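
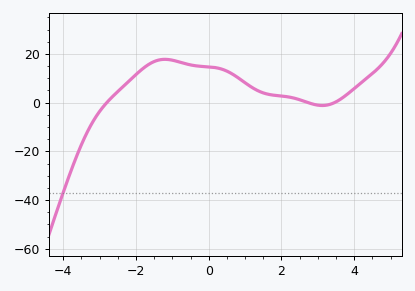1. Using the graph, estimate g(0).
14.7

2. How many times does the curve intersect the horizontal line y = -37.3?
1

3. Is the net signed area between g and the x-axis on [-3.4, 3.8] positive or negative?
positive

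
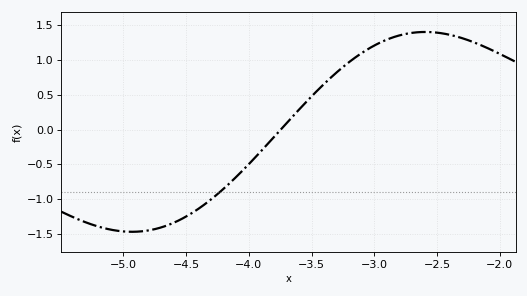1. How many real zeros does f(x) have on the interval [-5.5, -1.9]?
1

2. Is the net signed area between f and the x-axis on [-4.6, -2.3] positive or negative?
positive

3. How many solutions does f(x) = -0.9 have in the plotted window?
1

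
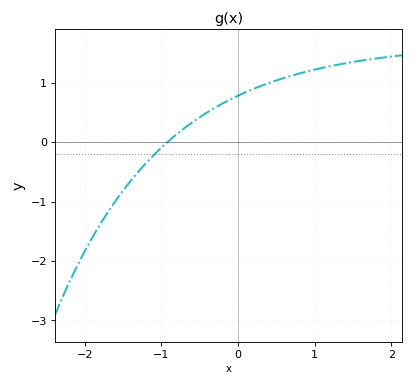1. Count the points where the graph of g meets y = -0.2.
1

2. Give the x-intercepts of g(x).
-0.92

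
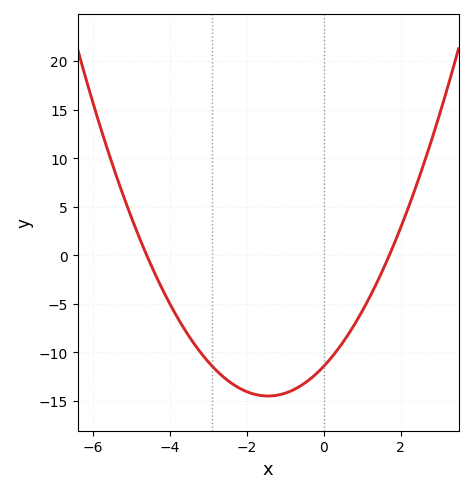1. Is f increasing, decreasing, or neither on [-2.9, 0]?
neither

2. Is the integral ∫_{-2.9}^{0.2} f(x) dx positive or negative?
negative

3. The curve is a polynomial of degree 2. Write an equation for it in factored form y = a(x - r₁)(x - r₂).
y = 1.46(x + 4.6)(x - 1.7)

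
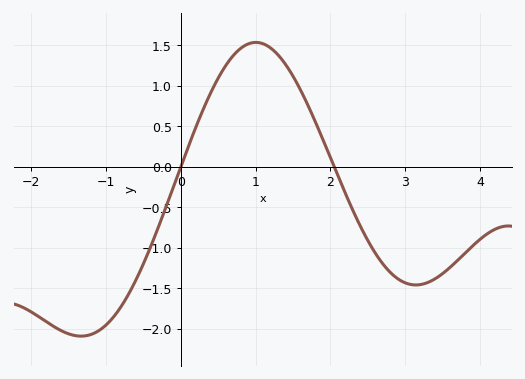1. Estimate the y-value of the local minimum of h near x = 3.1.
-1.46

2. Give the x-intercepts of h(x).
0, 2.05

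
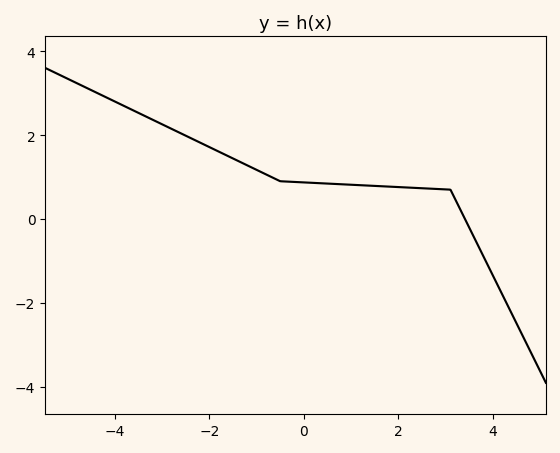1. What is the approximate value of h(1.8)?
0.8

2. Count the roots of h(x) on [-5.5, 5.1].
1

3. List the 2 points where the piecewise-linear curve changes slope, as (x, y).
(-0.5, 0.9); (3.1, 0.7)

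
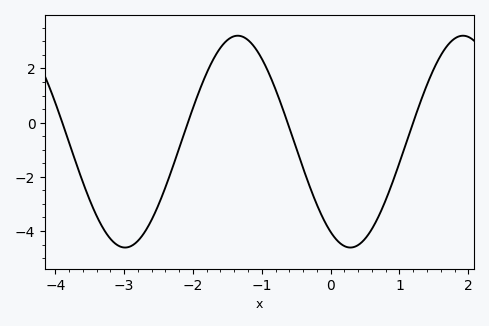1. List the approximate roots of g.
-3.9, -2.1, -0.6, 1.2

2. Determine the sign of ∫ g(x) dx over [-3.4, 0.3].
negative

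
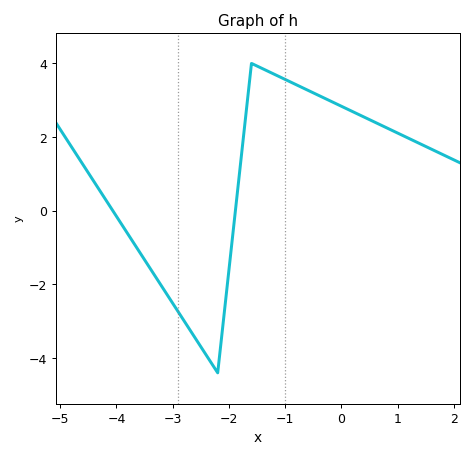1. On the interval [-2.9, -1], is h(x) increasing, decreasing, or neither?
neither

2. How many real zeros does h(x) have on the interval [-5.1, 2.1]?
2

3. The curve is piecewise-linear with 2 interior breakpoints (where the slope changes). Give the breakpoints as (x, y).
(-2.2, -4.4); (-1.6, 4)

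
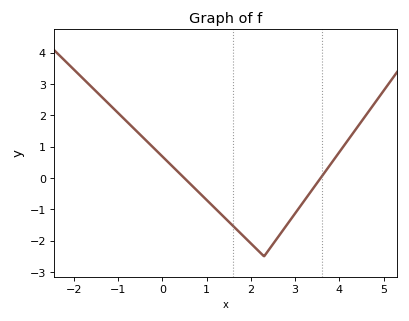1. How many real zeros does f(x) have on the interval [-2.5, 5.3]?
2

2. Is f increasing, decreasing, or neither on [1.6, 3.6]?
neither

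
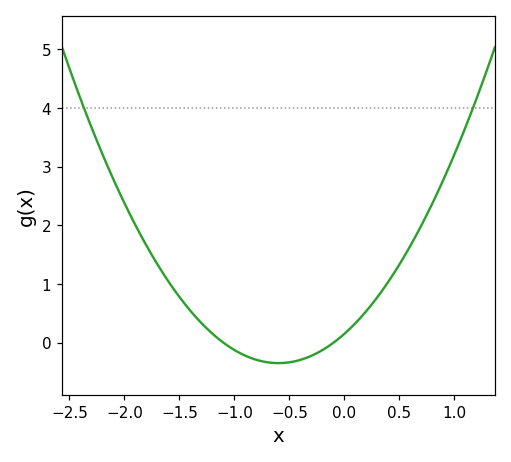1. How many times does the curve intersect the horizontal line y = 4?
2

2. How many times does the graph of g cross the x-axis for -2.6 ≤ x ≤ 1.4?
2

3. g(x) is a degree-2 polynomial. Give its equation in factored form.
y = 1.39(x + 1.1)(x + 0.1)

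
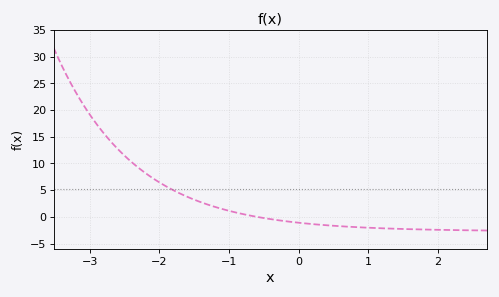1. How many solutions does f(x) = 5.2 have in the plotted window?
1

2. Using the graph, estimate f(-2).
6.5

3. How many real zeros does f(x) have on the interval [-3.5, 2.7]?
1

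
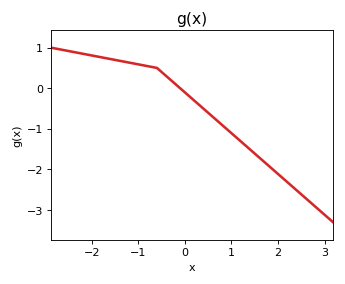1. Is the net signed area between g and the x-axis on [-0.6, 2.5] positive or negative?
negative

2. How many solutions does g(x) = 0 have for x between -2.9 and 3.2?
1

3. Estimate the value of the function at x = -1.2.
0.6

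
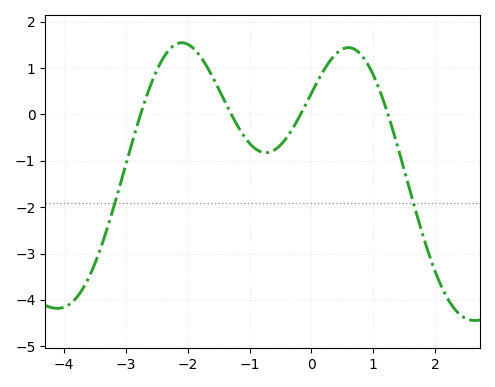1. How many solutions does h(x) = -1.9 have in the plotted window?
2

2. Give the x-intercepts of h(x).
-2.8, -1.3, -0.2, 1.2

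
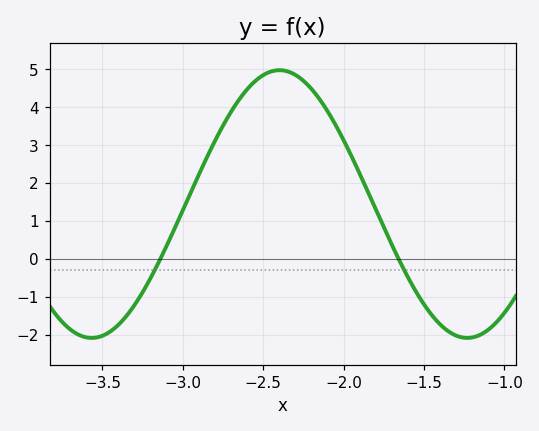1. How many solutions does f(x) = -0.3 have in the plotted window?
2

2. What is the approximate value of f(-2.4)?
5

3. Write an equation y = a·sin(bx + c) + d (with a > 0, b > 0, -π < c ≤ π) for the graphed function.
y = 3.53sin(2.7x + 1.7) + 1.45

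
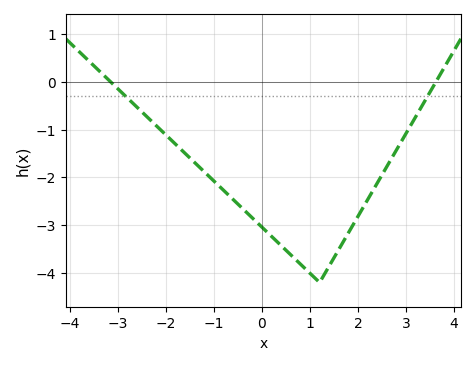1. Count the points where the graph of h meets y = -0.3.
2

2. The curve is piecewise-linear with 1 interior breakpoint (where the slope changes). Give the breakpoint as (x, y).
(1.2, -4.2)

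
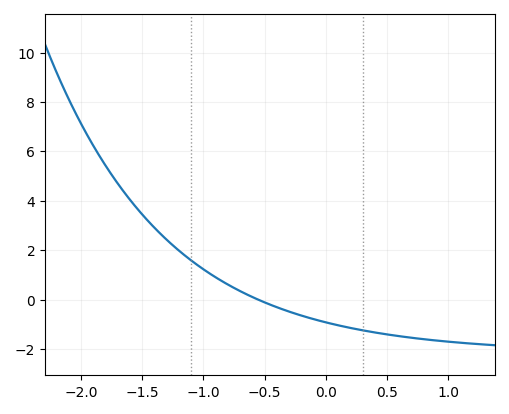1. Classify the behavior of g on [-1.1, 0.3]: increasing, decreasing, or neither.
decreasing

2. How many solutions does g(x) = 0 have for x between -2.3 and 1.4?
1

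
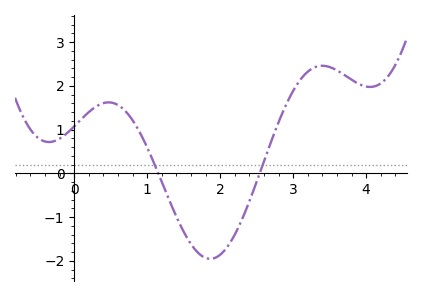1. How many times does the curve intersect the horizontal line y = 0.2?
2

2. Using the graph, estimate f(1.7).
-1.82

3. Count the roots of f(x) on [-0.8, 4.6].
2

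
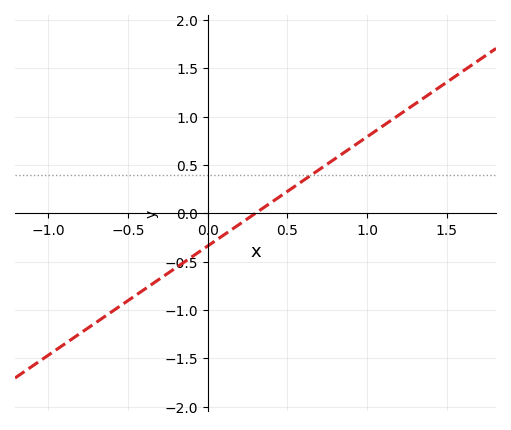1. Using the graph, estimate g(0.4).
0.113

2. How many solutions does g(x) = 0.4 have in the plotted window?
1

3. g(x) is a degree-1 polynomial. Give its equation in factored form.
y = 1.13(x - 0.3)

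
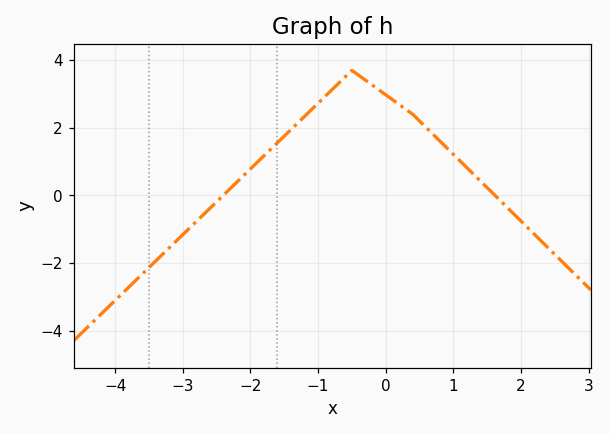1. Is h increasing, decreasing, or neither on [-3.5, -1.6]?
increasing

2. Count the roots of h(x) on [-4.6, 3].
2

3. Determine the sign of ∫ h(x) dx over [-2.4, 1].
positive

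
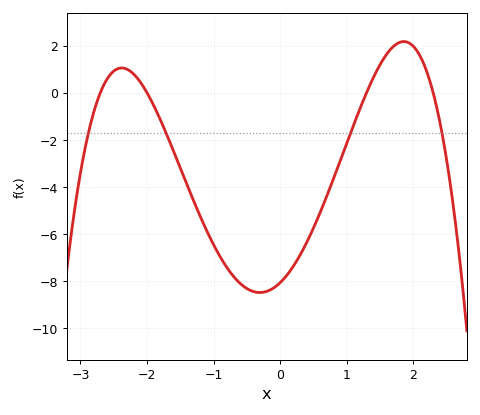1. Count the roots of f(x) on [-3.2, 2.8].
4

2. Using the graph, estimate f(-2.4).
1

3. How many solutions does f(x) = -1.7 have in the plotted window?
4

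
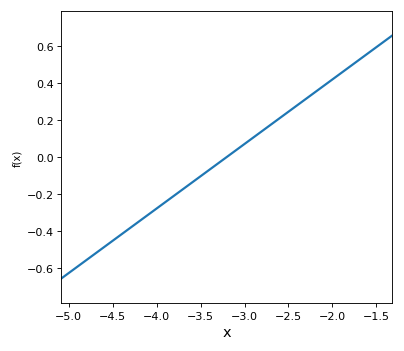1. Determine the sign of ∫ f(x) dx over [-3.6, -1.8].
positive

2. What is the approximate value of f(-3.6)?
-0.14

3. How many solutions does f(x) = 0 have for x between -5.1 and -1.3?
1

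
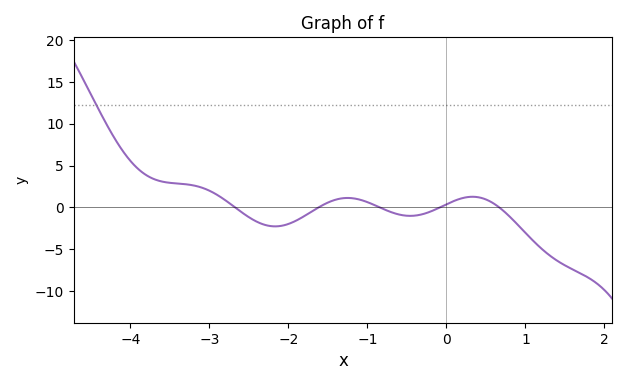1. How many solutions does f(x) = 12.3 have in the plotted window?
1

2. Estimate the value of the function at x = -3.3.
3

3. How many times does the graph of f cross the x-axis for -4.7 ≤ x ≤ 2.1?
5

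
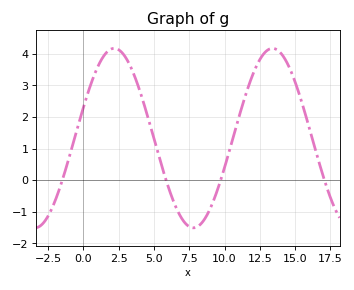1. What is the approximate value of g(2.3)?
4.2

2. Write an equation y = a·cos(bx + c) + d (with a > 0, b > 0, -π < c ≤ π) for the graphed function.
y = 2.84cos(0.56x - 1.2) + 1.33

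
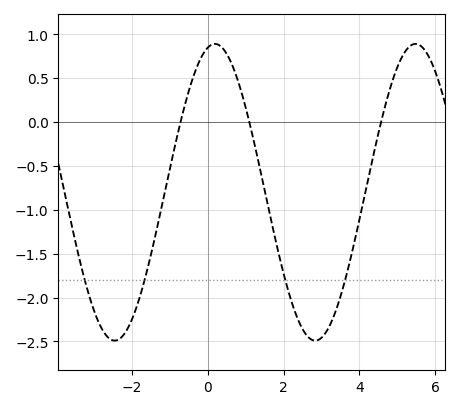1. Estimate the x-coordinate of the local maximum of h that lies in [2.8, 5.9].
5.4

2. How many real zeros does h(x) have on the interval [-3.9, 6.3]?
3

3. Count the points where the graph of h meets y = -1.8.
4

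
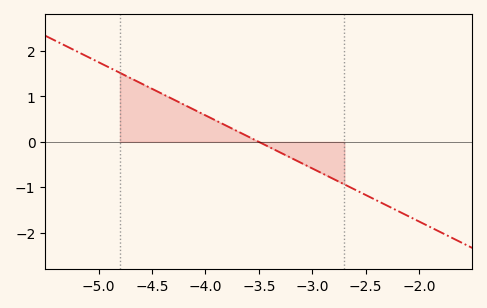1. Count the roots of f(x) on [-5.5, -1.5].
1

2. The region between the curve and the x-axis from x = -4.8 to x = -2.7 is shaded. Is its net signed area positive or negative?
positive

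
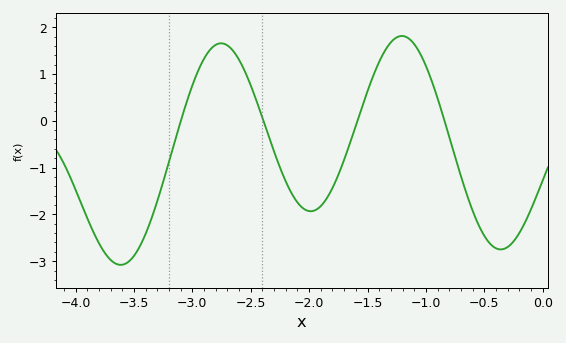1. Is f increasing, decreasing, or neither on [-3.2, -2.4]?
neither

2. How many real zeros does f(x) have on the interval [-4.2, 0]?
4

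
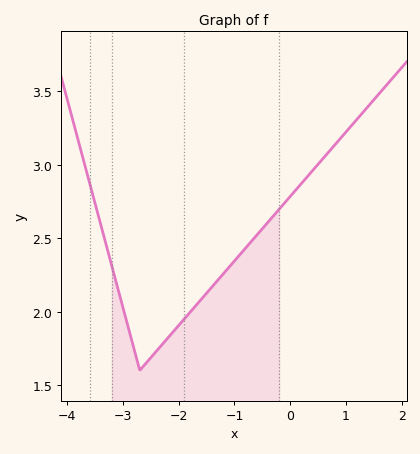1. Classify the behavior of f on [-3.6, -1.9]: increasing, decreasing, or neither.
neither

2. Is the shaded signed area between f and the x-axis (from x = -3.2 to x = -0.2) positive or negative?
positive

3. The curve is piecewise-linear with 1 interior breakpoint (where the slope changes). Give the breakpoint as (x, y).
(-2.7, 1.6)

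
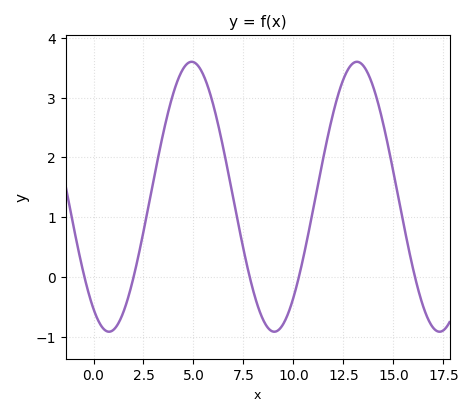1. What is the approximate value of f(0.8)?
-0.92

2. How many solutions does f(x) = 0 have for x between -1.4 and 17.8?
5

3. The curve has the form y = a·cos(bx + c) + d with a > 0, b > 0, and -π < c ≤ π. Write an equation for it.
y = 2.26cos(0.76x + 2.55) + 1.34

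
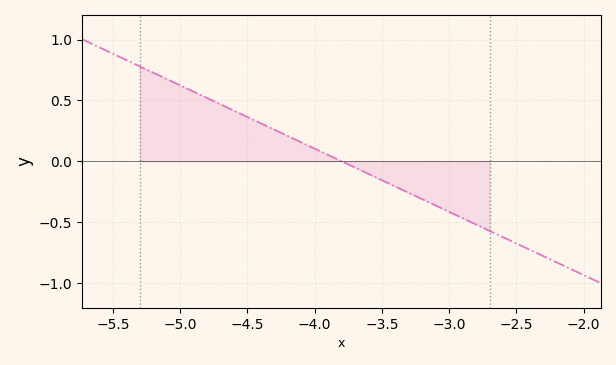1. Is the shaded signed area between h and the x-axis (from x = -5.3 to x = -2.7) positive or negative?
positive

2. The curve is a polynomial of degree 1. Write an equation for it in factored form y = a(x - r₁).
y = -0.52(x + 3.8)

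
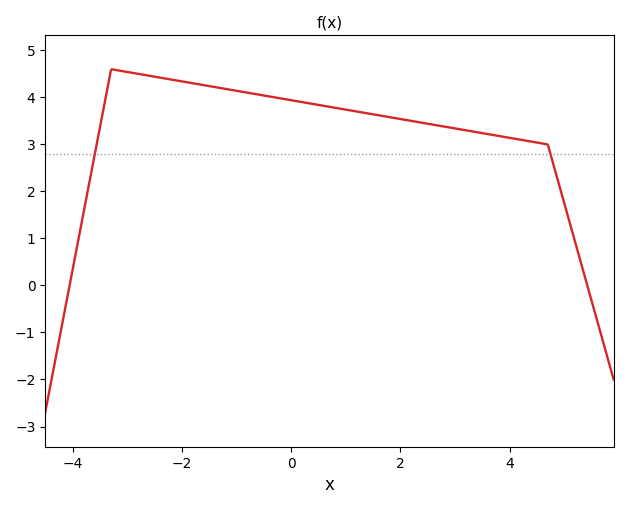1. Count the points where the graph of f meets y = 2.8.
2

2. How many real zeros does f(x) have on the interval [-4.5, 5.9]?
2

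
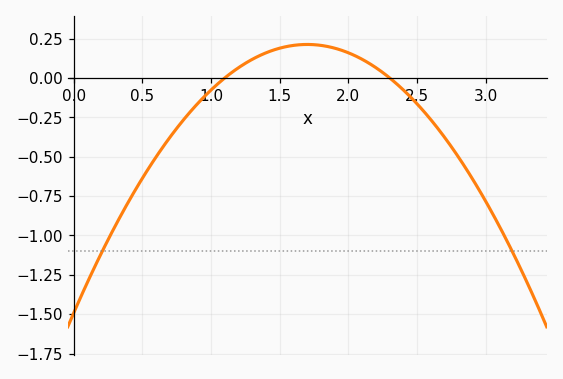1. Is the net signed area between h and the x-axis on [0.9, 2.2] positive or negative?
positive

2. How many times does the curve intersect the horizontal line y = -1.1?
2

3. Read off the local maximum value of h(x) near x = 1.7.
0.2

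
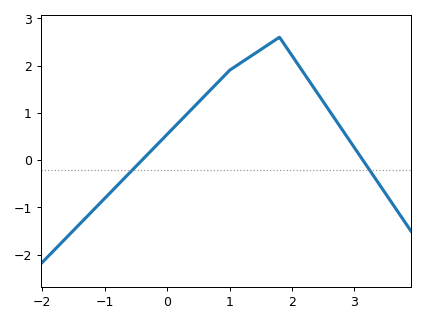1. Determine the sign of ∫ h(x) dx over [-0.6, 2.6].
positive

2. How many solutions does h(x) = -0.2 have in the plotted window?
2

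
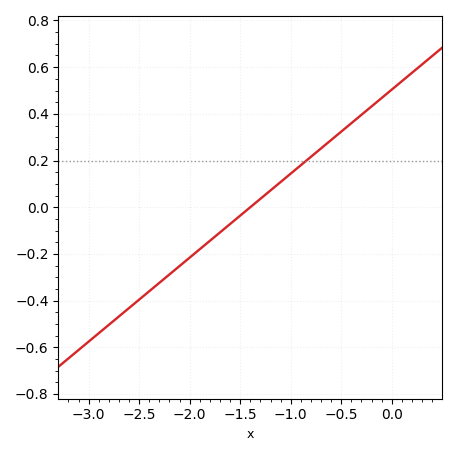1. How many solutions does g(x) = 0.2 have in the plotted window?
1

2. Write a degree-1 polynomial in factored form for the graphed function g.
y = 0.36(x + 1.4)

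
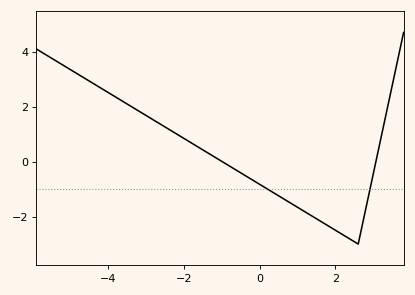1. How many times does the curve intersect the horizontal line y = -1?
2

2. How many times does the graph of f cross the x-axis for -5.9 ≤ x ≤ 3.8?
2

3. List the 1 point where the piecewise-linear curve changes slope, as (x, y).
(2.6, -3)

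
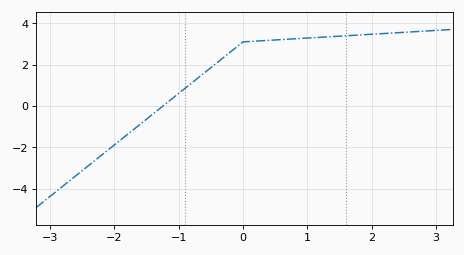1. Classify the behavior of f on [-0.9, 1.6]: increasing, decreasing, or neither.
increasing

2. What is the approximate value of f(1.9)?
3.45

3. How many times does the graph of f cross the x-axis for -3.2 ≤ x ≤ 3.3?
1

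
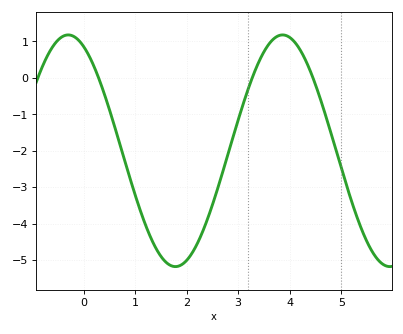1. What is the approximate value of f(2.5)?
-3.5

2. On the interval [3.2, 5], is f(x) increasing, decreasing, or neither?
neither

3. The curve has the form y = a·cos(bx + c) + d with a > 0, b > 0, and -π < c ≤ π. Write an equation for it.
y = 3.18cos(1.5x + 0.45) - 2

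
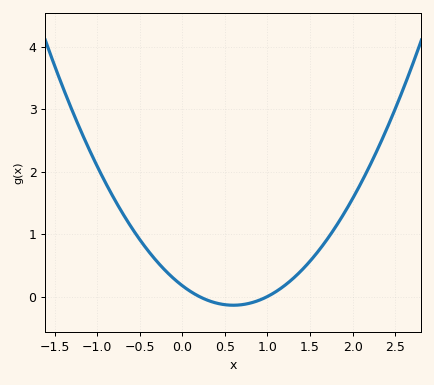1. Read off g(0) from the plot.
0.2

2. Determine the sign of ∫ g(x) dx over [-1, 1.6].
positive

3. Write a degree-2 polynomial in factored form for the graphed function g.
y = 0.87(x - 0.2)(x - 1)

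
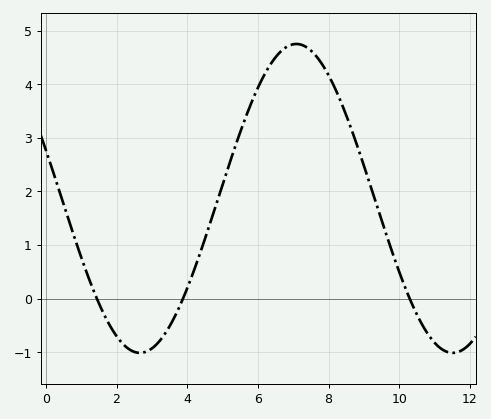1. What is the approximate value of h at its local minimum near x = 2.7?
-1.01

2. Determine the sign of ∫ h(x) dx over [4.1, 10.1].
positive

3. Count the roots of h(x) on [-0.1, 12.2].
3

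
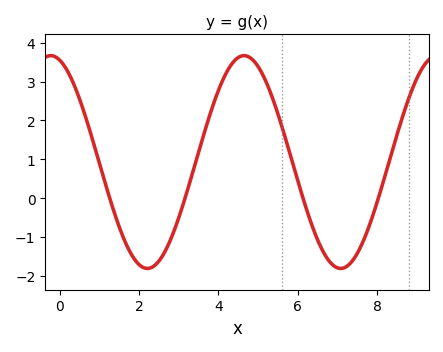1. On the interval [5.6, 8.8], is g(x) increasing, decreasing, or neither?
neither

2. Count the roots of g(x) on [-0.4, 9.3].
4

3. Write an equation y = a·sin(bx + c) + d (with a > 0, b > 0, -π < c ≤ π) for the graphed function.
y = 2.74sin(1.29x + 1.86) + 0.93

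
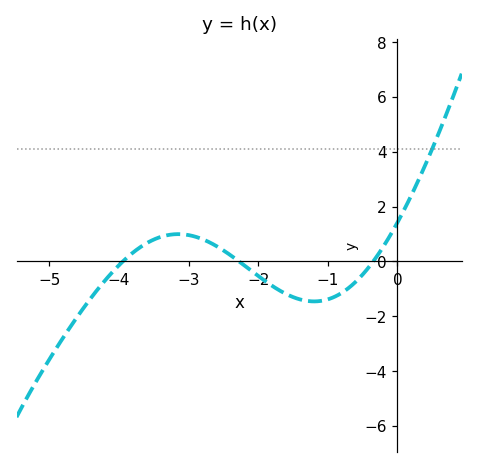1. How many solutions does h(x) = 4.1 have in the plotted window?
1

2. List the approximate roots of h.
-3.9, -2.3, -0.3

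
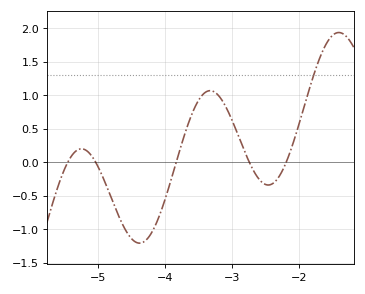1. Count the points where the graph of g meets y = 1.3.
1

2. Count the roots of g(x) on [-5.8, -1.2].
5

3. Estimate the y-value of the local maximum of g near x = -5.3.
0.2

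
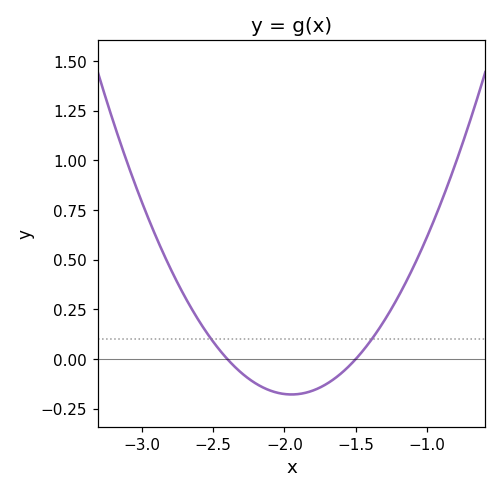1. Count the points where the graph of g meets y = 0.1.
2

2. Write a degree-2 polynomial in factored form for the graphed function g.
y = 0.88(x + 2.4)(x + 1.5)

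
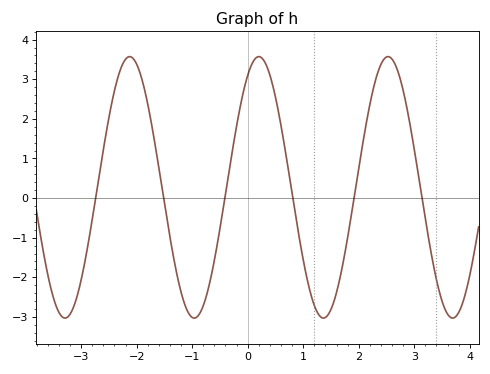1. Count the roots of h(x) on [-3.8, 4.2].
6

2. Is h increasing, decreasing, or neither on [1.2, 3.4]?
neither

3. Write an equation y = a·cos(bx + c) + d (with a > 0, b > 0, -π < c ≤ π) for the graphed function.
y = 3.3cos(2.7x - 0.542) + 0.27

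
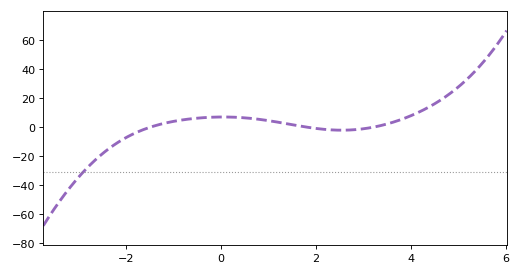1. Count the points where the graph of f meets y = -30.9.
1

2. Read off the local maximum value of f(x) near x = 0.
7.03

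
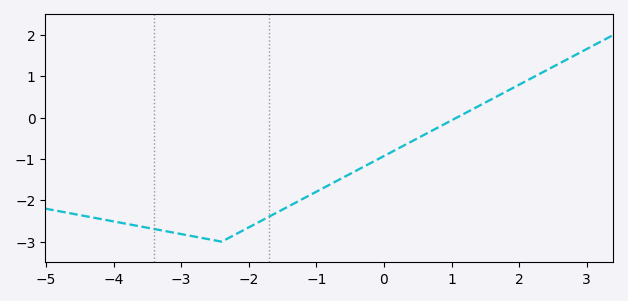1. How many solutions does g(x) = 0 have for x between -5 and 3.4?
1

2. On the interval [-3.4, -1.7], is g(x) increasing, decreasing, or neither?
neither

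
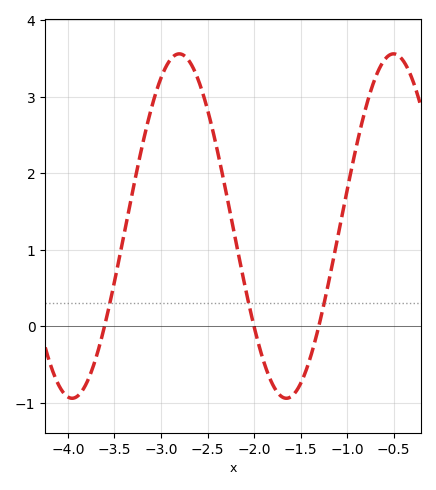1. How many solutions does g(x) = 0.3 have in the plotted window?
3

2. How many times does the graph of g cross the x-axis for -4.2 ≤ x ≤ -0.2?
3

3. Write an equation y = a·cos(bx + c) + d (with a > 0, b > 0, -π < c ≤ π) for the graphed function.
y = 2.25cos(2.73x + 1.37) + 1.31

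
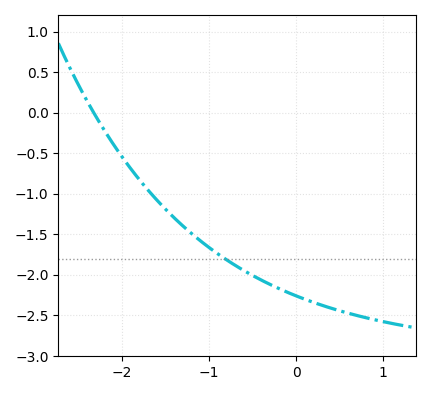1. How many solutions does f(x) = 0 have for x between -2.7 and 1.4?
1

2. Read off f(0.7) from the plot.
-2.5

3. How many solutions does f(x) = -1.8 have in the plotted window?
1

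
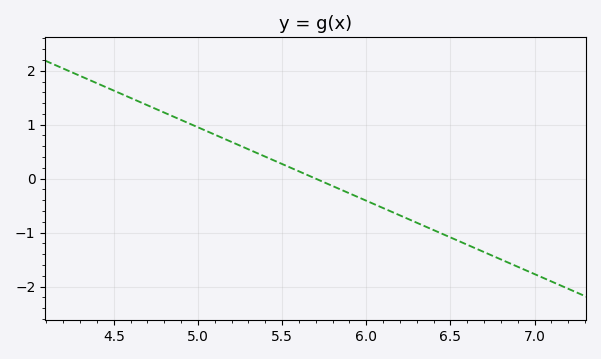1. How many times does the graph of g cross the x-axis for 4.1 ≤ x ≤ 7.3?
1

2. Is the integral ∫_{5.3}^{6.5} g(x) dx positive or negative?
negative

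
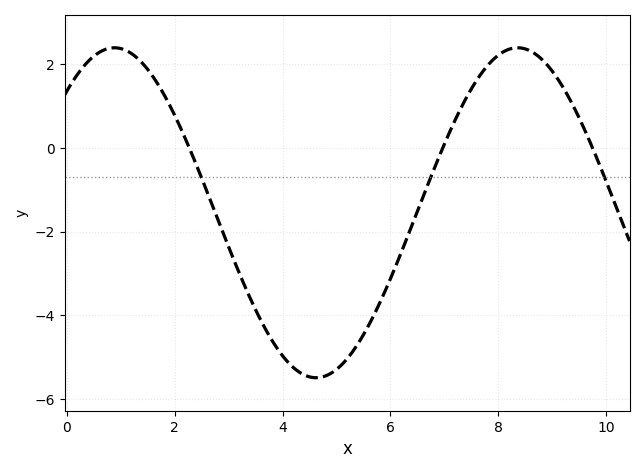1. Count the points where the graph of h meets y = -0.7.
3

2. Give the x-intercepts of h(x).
2.2, 7, 9.8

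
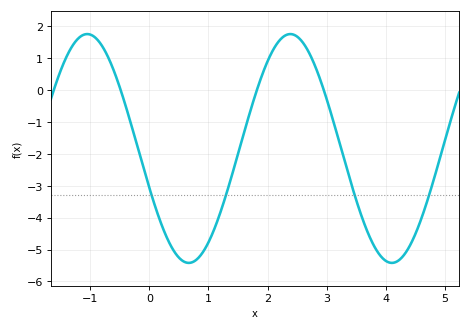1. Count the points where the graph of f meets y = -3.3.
4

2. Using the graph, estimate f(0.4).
-5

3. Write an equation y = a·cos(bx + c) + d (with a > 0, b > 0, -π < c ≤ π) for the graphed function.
y = 3.59cos(1.8x + 1.9) - 1.83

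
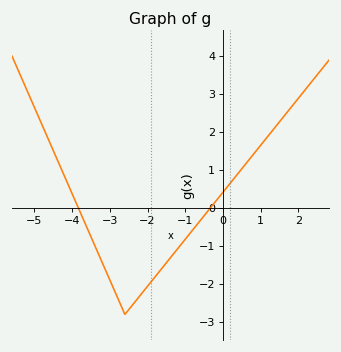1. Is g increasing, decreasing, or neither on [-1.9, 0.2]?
increasing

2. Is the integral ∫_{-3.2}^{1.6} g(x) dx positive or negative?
negative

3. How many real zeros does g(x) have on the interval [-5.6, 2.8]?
2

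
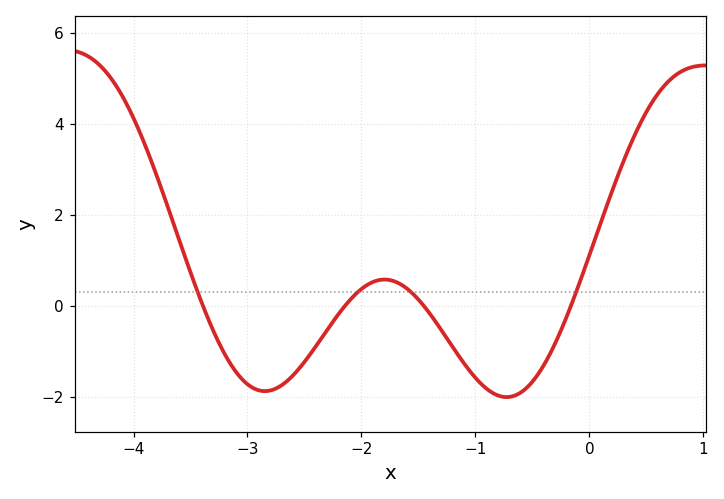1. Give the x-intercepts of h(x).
-3.39, -2.14, -1.45, -0.161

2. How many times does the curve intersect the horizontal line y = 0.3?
4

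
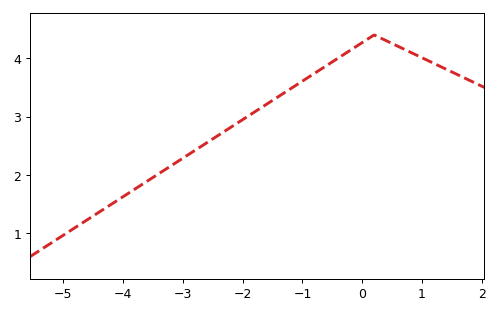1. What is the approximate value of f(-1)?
3.61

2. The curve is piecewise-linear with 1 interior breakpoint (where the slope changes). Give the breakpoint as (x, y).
(0.2, 4.4)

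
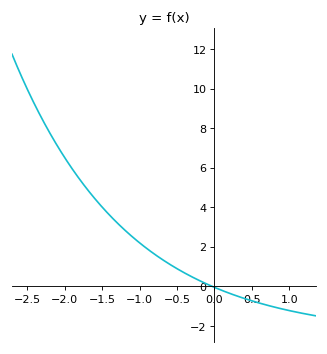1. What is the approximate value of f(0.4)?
-0.613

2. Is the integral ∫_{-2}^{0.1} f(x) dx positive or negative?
positive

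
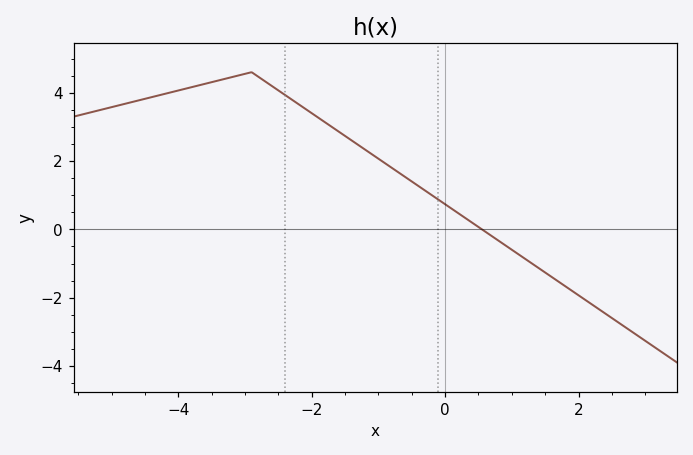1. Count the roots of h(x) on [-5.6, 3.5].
1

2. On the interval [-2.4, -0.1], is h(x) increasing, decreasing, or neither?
decreasing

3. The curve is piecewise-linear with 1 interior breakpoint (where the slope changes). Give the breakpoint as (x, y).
(-2.9, 4.6)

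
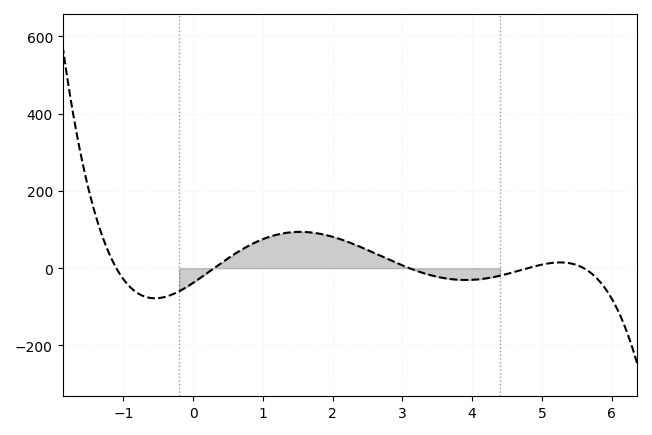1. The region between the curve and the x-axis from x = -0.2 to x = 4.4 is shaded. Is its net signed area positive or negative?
positive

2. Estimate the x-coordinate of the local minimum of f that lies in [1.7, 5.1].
3.91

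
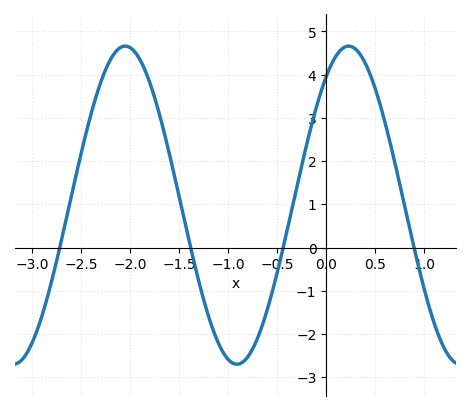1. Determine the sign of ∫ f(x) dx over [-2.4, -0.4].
positive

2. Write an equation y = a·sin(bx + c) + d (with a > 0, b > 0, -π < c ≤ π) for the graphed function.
y = 3.68sin(2.8x + 0.94) + 0.98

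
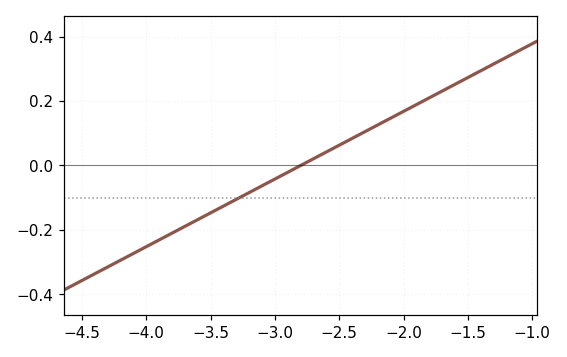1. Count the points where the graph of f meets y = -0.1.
1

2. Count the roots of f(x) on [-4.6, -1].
1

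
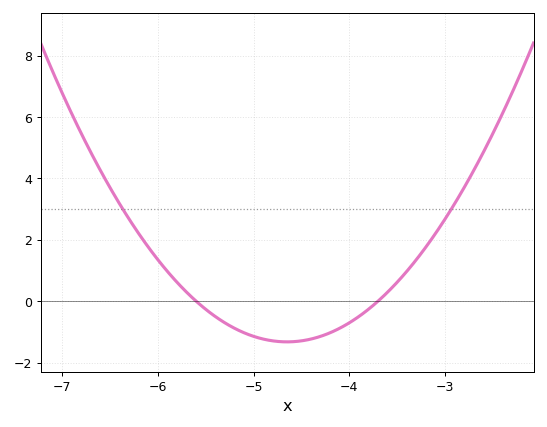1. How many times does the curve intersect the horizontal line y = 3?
2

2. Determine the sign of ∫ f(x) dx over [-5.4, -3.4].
negative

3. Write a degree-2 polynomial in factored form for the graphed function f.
y = 1.47(x + 5.6)(x + 3.7)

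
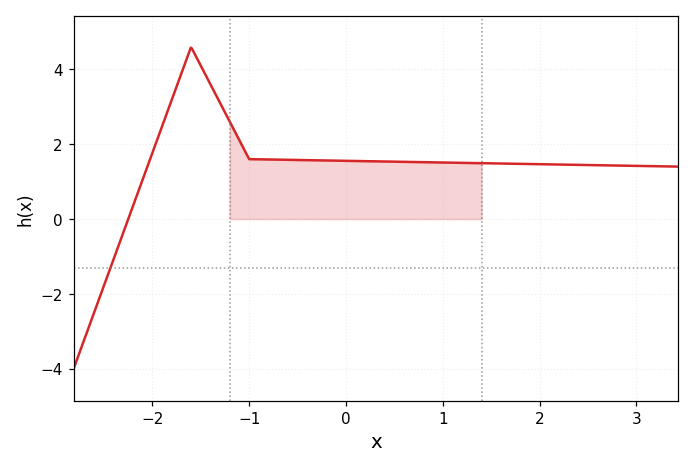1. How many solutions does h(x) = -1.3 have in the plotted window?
1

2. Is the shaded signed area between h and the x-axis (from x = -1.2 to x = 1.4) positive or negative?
positive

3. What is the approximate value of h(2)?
1.46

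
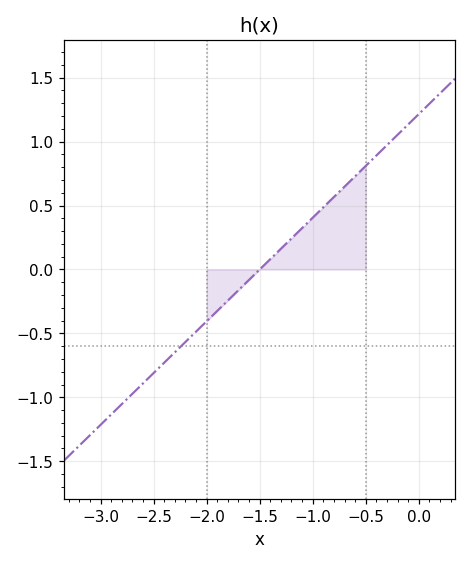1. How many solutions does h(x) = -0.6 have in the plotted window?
1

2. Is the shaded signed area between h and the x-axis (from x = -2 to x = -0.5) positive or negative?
positive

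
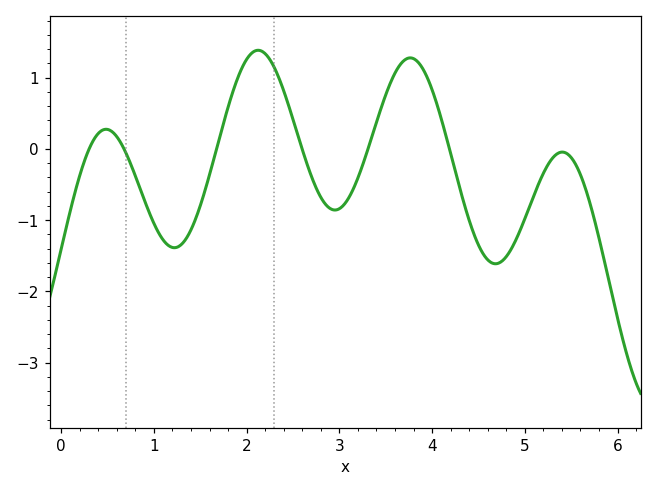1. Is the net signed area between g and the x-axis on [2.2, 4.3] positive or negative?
positive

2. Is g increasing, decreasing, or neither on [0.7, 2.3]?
neither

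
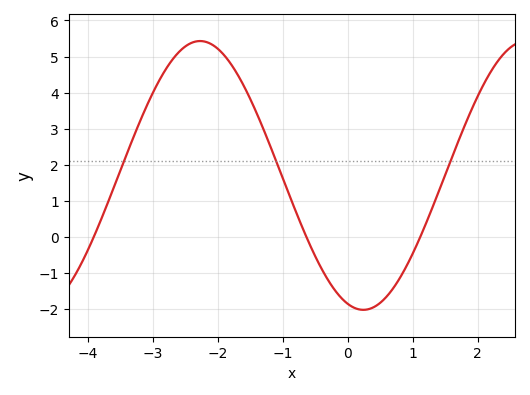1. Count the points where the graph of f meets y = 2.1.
3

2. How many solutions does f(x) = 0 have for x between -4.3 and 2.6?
3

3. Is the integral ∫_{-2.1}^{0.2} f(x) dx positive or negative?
positive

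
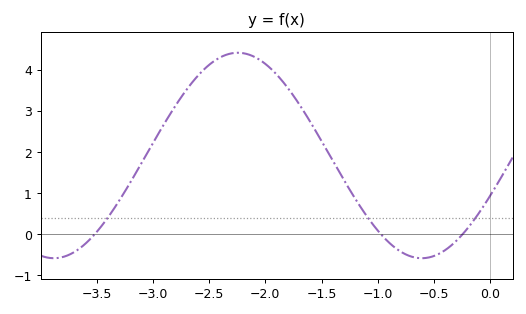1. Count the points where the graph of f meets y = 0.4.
3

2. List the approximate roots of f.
-3.5, -1, -0.2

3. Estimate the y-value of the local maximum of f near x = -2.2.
4.4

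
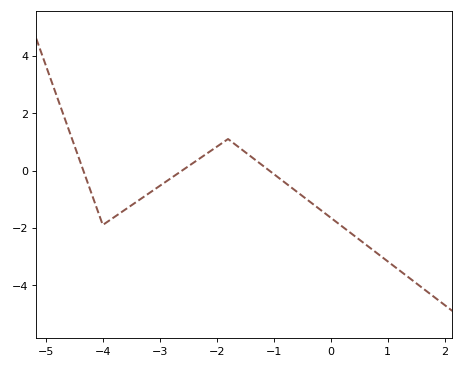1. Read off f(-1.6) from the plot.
0.8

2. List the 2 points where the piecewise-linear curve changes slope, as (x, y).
(-4, -1.9); (-1.8, 1.1)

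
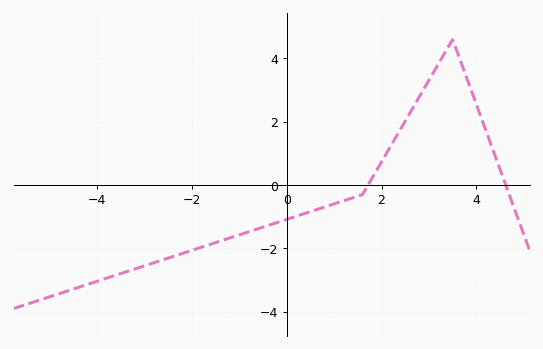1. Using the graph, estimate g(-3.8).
-3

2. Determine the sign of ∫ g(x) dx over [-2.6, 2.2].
negative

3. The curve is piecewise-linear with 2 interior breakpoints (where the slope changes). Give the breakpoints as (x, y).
(1.6, -0.3); (3.5, 4.6)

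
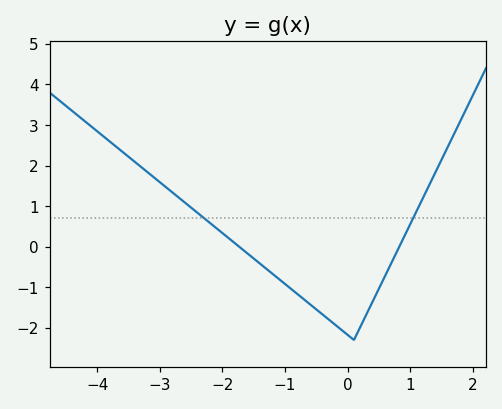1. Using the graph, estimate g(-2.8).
1.34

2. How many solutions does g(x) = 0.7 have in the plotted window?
2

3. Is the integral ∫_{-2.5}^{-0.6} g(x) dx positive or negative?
negative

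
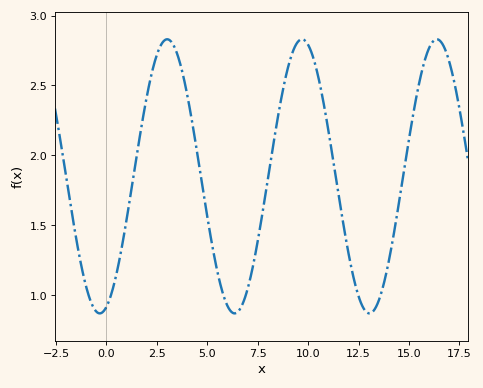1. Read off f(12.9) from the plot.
0.878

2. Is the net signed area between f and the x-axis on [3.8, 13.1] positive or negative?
positive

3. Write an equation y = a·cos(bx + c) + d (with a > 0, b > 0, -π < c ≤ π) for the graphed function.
y = 0.98cos(0.94x - 2.83) + 1.85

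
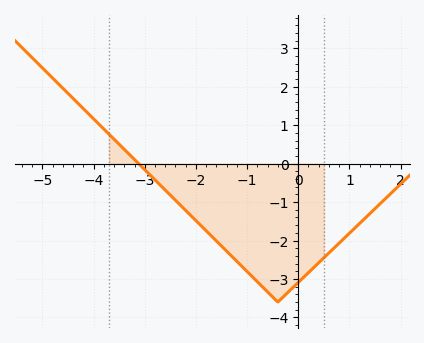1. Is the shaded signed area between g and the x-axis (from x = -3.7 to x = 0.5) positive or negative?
negative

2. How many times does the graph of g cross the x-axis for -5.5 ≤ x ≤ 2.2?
1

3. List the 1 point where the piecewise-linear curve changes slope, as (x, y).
(-0.4, -3.6)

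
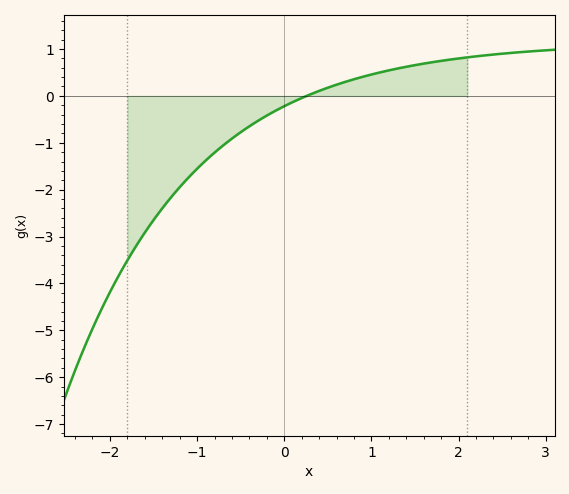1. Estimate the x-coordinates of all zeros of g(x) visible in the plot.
0.3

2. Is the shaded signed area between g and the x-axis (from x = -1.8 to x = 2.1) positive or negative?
negative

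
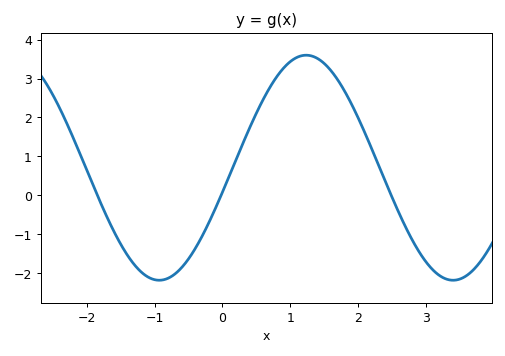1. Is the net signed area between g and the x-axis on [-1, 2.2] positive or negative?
positive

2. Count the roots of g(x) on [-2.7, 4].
3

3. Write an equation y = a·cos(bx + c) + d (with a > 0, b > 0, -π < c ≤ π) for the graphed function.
y = 2.89cos(1.4x - 1.8) + 0.71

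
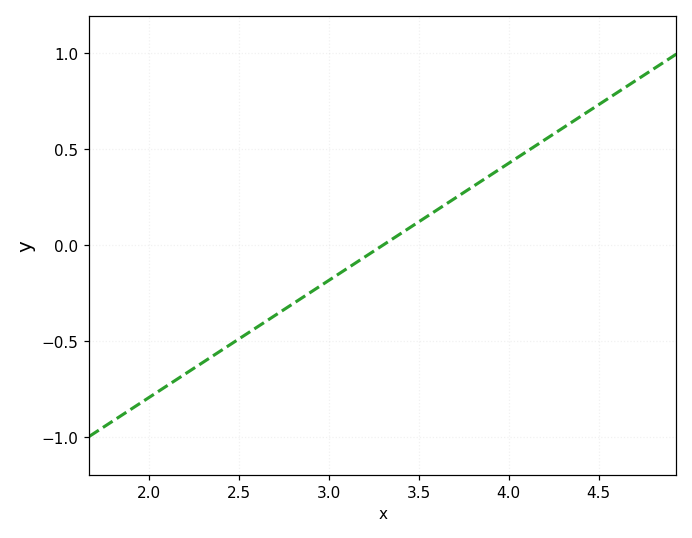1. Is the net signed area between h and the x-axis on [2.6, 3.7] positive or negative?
negative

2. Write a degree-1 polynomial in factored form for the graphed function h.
y = 0.61(x - 3.3)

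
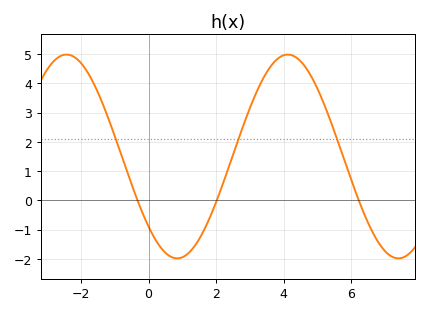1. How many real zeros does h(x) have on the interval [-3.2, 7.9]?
3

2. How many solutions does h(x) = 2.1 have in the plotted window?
3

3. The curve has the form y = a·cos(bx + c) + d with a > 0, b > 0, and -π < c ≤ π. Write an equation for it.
y = 3.48cos(0.96x + 2.33) + 1.5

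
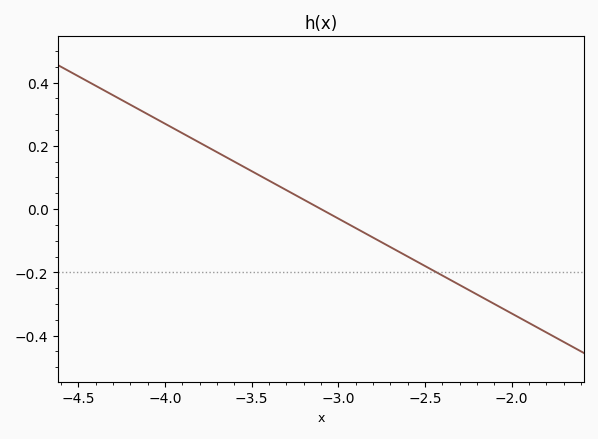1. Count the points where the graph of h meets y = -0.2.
1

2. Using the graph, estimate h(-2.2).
-0.26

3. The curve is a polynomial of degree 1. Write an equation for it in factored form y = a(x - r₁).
y = -0.3(x + 3.1)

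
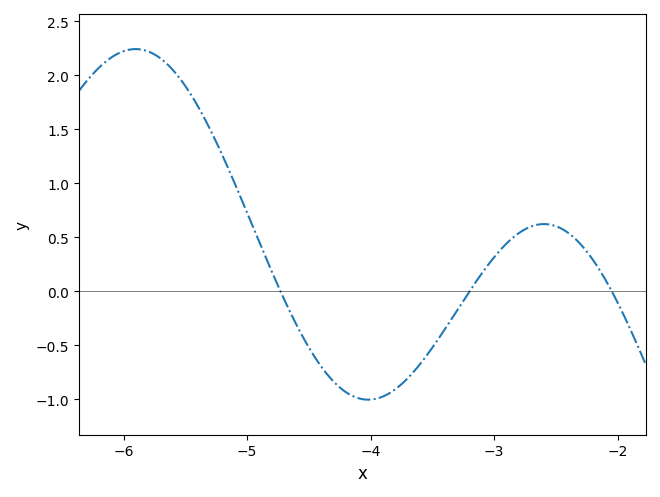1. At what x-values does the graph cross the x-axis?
-4.73, -3.2, -2.05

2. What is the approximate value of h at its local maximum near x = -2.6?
0.62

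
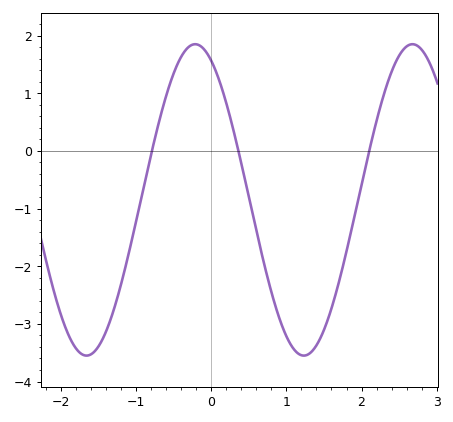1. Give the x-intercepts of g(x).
-0.793, 0.36, 2.1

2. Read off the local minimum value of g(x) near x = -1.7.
-3.55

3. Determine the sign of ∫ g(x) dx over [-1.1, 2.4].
negative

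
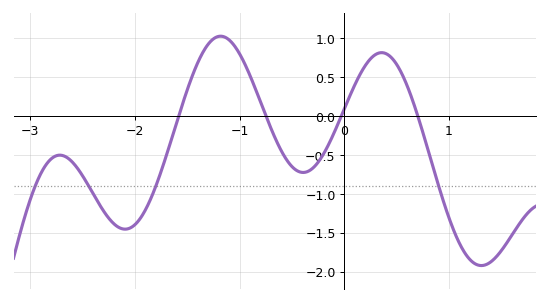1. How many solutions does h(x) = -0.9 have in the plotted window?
4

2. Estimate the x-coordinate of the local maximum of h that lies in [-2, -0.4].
-1.2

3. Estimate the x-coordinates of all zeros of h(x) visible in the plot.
-1.6, -0.7, 0, 0.7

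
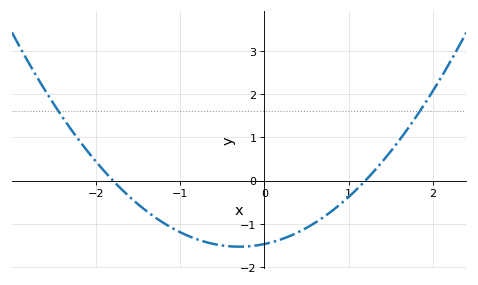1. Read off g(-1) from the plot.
-1.2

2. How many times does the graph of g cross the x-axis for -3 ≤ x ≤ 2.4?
2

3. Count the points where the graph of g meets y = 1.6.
2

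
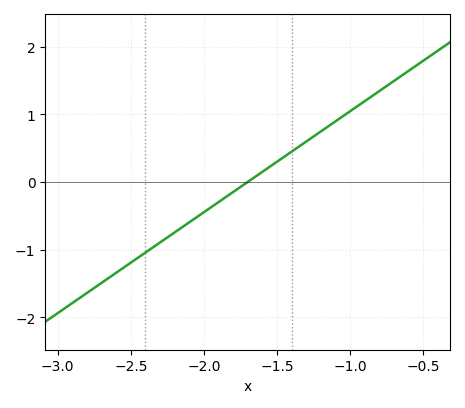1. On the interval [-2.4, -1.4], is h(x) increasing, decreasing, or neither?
increasing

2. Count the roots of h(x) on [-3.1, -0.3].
1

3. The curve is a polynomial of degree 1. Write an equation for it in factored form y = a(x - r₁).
y = 1.49(x + 1.7)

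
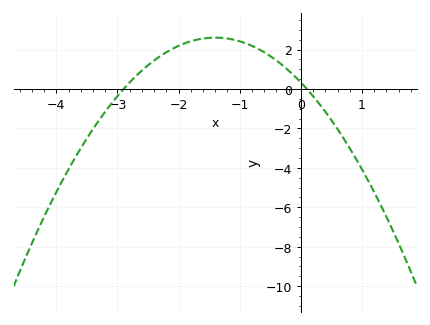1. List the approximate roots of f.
-2.9, 0.1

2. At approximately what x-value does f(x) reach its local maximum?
-1.4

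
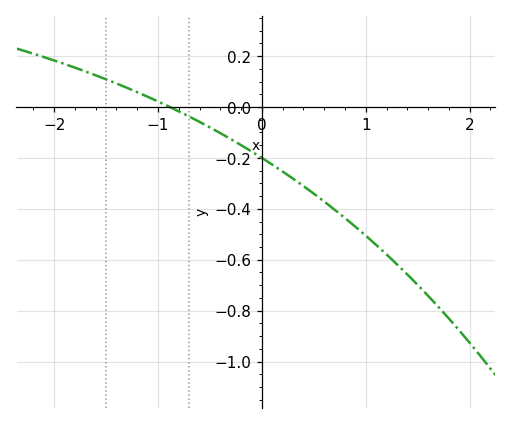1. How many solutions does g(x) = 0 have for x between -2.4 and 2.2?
1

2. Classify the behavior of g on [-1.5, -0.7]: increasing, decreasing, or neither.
decreasing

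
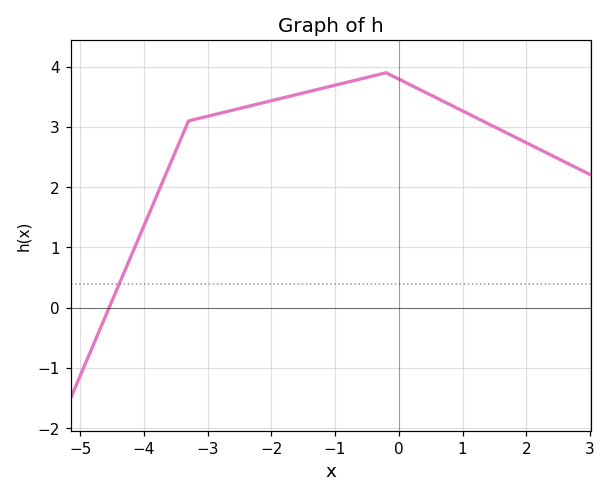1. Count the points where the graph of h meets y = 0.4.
1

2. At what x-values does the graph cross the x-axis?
-4.6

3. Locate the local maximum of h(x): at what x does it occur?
-0.2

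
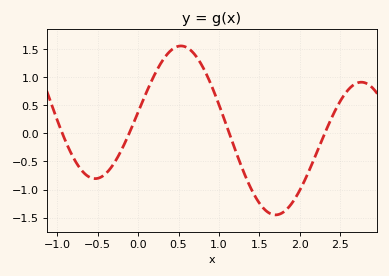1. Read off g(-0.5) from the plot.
-0.801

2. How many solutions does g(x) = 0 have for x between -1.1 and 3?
4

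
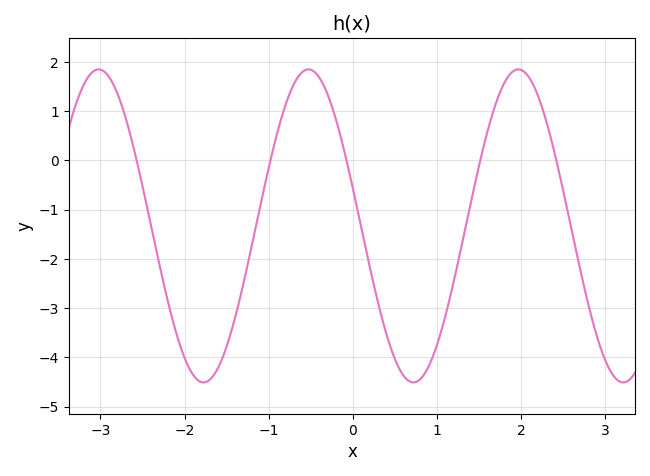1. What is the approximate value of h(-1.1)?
-0.917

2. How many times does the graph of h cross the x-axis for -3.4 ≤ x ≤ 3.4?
5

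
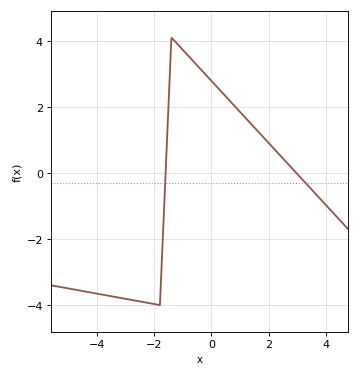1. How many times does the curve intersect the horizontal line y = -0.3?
2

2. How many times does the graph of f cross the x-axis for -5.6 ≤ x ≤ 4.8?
2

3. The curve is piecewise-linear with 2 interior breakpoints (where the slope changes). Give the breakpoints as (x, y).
(-1.8, -4); (-1.4, 4.1)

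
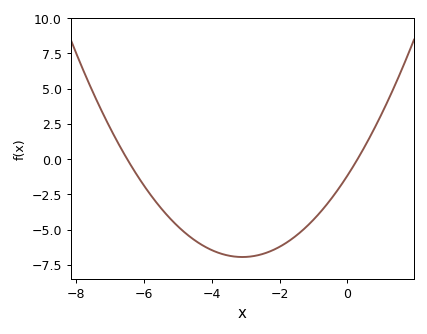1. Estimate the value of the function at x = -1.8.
-6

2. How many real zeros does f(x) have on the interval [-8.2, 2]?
2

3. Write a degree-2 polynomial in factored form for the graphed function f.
y = 0.6(x + 6.5)(x - 0.3)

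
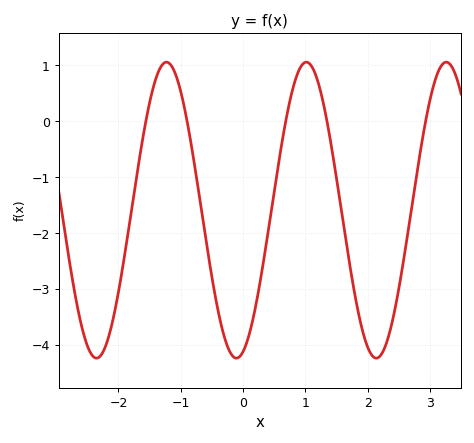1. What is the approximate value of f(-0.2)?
-4.15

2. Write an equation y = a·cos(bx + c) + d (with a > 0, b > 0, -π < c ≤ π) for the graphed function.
y = 2.65cos(2.8x - 2.84) - 1.59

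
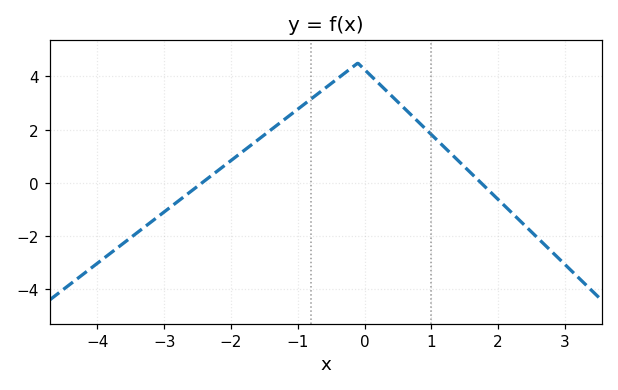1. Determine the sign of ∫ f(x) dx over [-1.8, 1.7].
positive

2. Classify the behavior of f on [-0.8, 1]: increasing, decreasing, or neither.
neither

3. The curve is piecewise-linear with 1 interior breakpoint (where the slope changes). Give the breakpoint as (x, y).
(-0.1, 4.5)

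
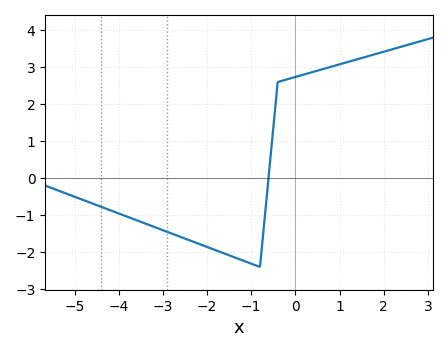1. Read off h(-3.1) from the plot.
-1.36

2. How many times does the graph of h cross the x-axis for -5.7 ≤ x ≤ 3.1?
1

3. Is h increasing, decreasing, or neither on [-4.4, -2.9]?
decreasing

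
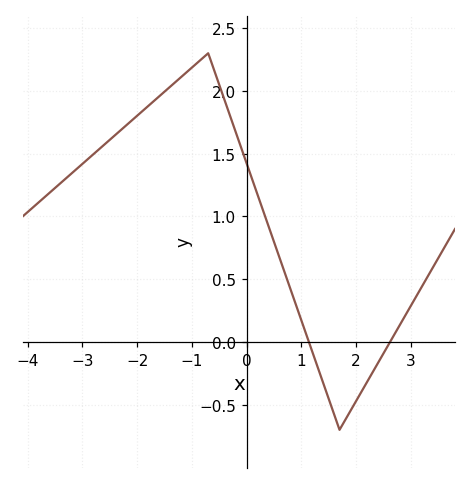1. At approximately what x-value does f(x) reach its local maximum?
-0.8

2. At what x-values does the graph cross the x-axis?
1.2, 2.6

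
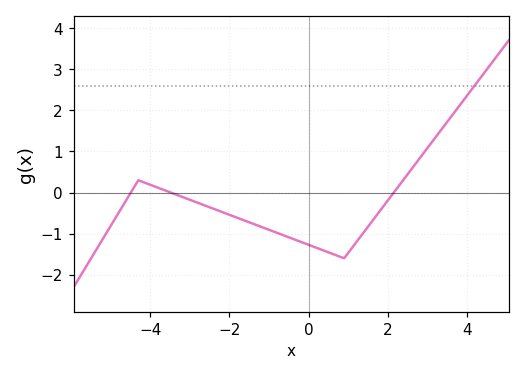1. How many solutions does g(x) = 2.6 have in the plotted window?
1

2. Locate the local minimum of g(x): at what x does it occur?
0.896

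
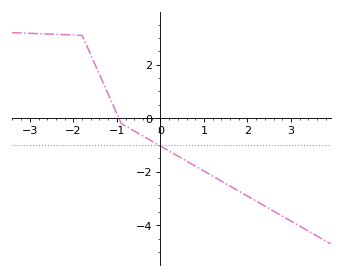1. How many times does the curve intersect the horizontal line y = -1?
1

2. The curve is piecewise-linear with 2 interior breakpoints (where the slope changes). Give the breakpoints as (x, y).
(-1.8, 3.1); (-0.9, -0.2)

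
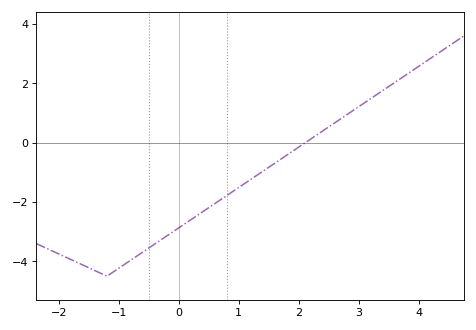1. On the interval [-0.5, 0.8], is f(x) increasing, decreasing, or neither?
increasing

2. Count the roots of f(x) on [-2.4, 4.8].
1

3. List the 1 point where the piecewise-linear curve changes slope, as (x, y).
(-1.2, -4.5)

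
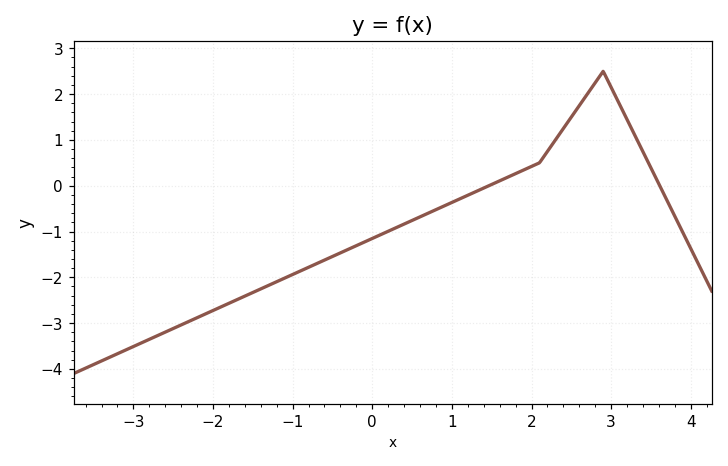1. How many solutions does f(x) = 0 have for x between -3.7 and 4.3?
2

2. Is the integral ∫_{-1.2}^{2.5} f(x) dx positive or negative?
negative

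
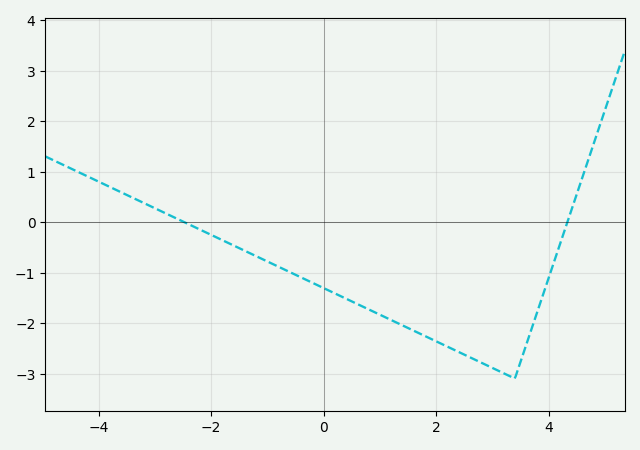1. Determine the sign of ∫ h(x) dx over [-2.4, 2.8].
negative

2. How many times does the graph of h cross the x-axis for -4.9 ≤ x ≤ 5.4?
2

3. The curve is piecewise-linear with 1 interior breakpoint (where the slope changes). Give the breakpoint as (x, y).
(3.4, -3.1)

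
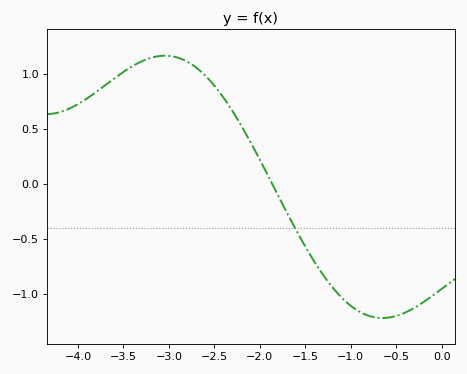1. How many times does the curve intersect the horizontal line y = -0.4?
1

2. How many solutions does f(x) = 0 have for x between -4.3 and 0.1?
1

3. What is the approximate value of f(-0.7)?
-1.2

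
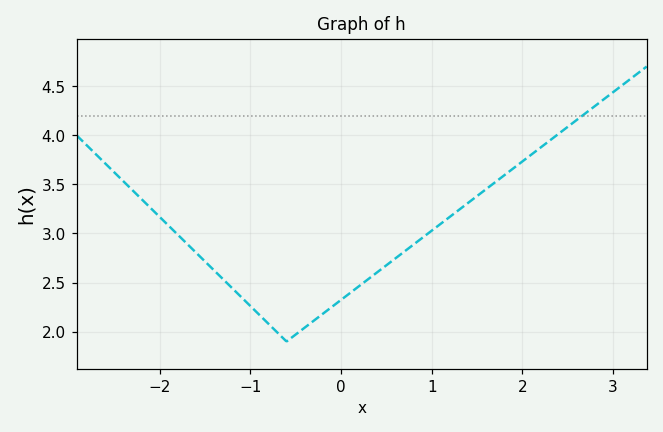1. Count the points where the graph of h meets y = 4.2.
1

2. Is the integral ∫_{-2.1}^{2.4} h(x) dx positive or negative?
positive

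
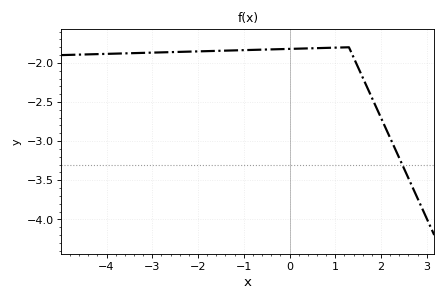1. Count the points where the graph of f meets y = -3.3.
1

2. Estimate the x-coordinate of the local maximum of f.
1.3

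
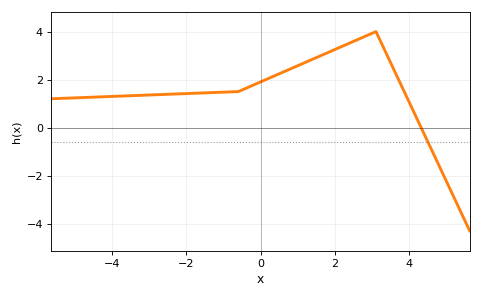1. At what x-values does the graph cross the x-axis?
4.32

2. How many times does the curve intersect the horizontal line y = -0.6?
1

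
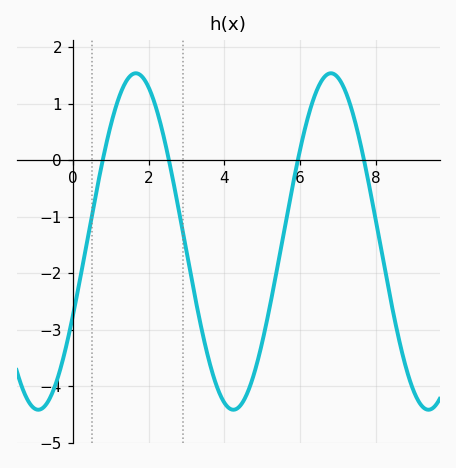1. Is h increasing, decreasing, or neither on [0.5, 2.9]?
neither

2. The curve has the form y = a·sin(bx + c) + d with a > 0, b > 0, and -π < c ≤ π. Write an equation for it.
y = 2.98sin(1.2x - 0.46) - 1.44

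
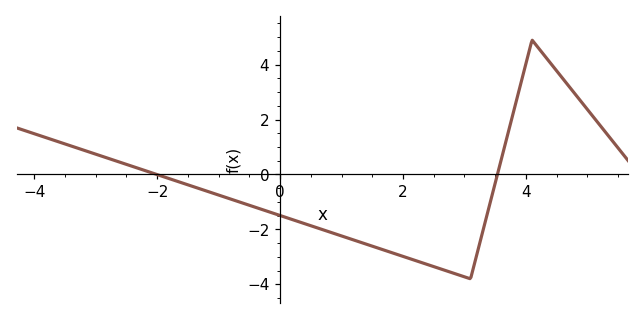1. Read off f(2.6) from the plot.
-3.43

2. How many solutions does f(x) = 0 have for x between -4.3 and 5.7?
2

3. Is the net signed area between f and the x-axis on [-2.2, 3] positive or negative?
negative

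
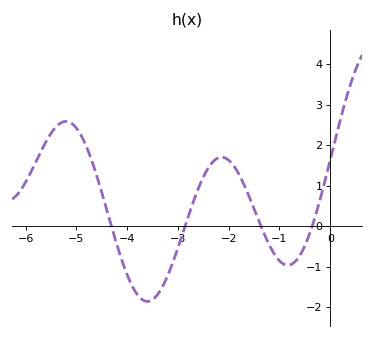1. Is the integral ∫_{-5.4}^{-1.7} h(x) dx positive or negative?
positive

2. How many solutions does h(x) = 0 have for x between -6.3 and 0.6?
4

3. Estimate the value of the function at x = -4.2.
-0.5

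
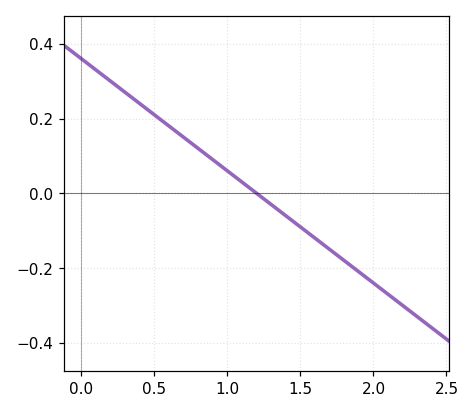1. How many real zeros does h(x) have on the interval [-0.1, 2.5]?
1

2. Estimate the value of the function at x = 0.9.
0.08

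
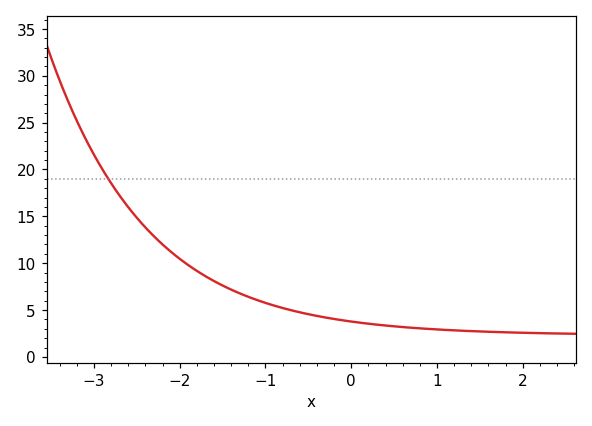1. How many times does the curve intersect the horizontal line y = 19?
1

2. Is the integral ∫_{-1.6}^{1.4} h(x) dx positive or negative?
positive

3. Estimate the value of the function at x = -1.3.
7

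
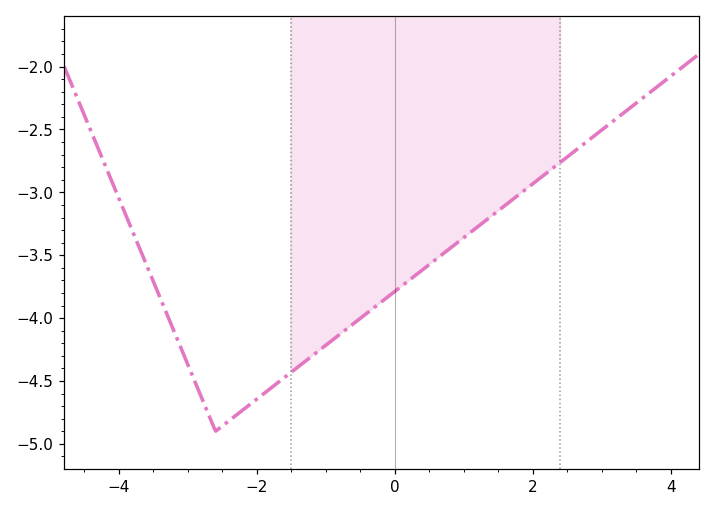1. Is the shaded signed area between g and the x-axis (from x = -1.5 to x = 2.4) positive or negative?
negative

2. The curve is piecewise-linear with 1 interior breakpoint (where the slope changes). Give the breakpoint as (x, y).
(-2.6, -4.9)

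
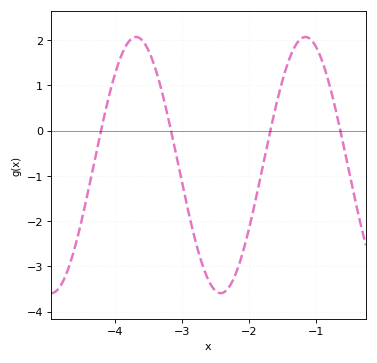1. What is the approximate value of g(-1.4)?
1.6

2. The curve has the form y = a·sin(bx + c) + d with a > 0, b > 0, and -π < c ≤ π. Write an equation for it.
y = 2.83sin(2.5x - 1.8) - 0.76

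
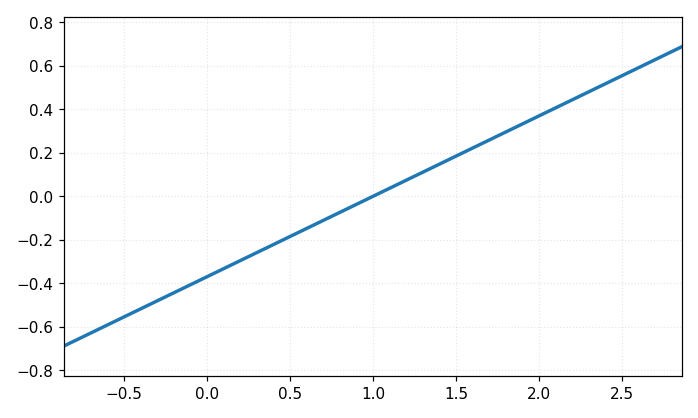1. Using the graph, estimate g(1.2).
0.074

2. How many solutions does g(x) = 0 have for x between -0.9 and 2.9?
1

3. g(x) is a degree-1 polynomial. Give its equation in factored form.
y = 0.37(x - 1)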